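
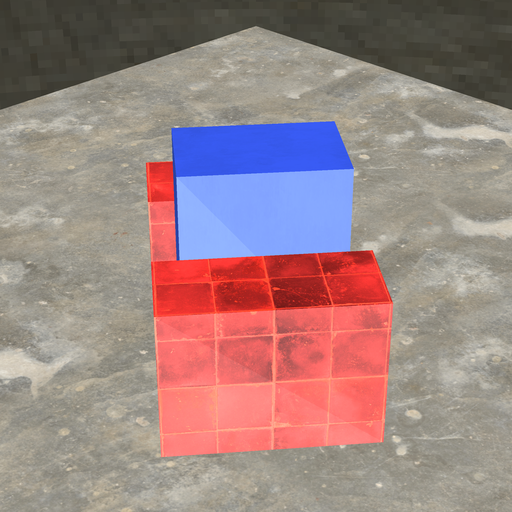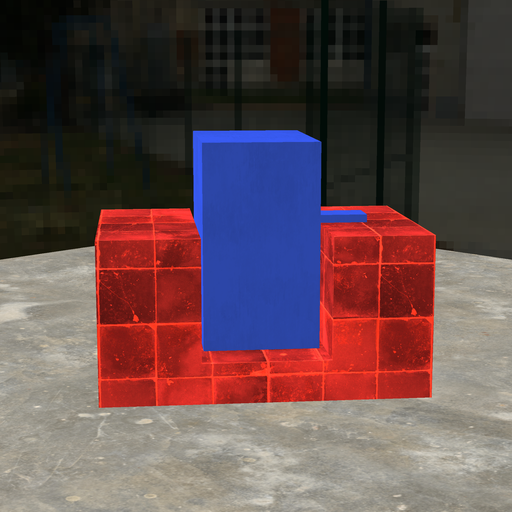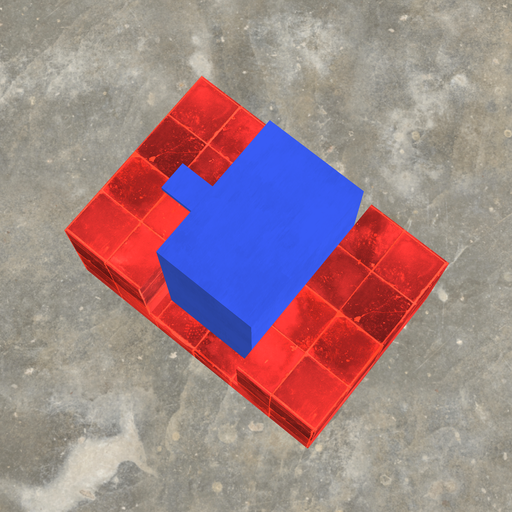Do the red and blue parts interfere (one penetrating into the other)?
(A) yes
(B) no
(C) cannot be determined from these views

(C) cannot be determined from these views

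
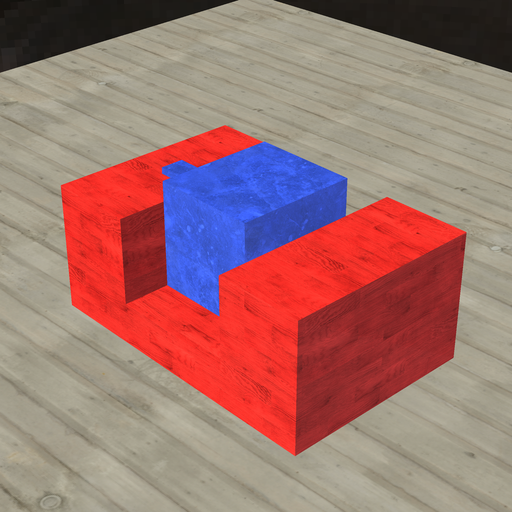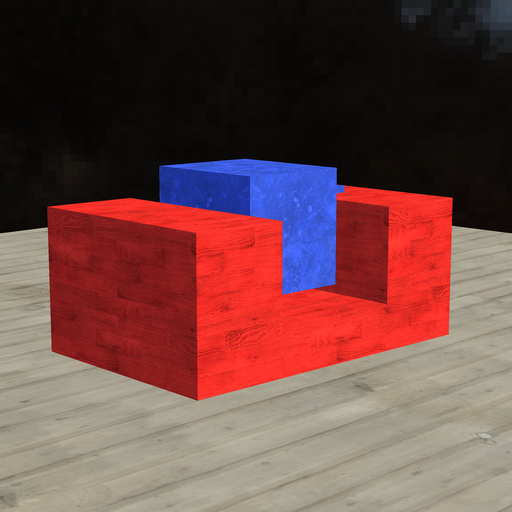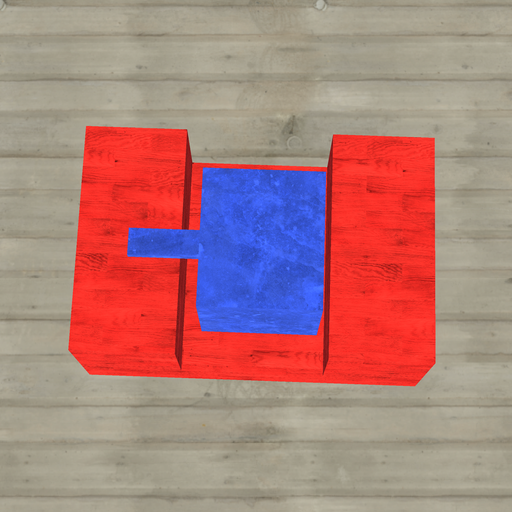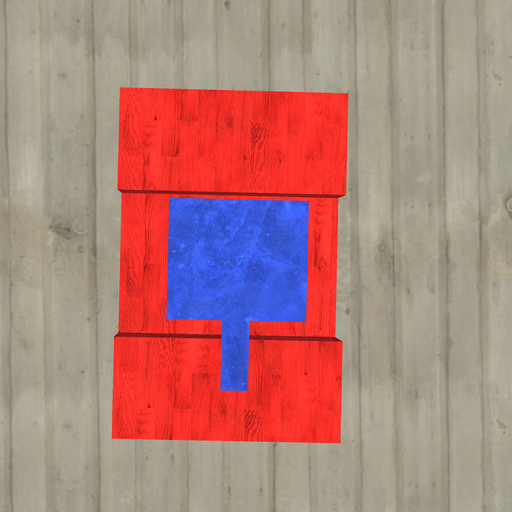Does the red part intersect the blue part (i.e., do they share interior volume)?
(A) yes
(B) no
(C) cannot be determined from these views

(B) no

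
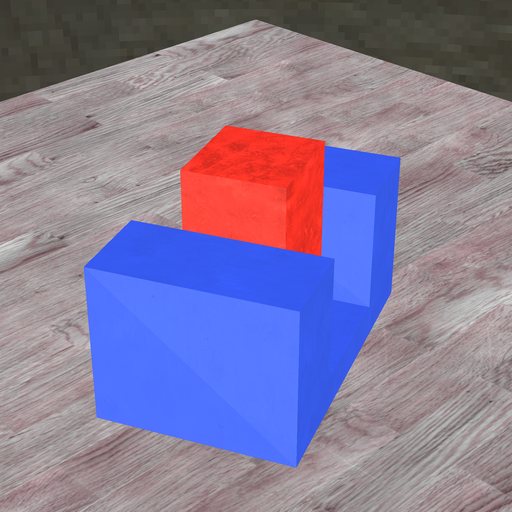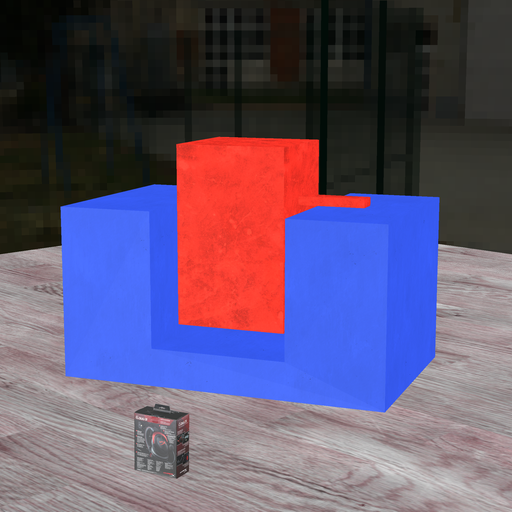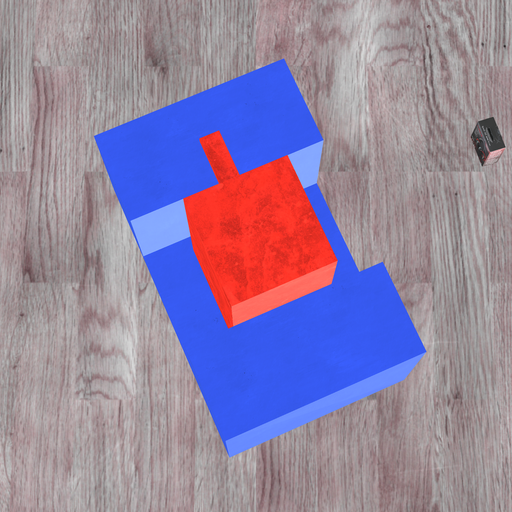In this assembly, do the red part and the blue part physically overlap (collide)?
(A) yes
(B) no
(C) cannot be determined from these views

(C) cannot be determined from these views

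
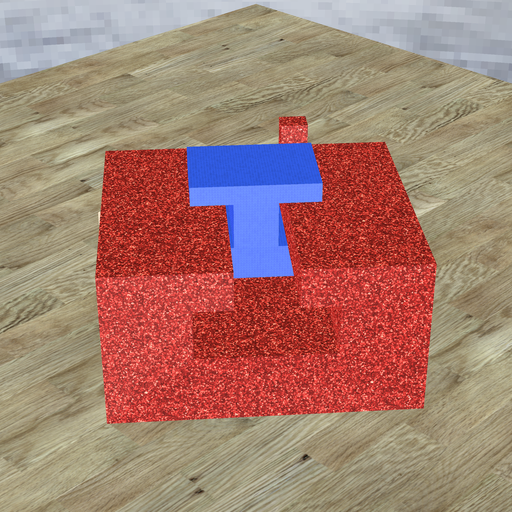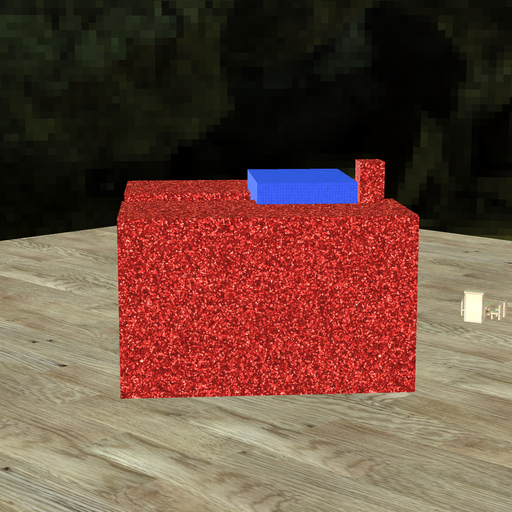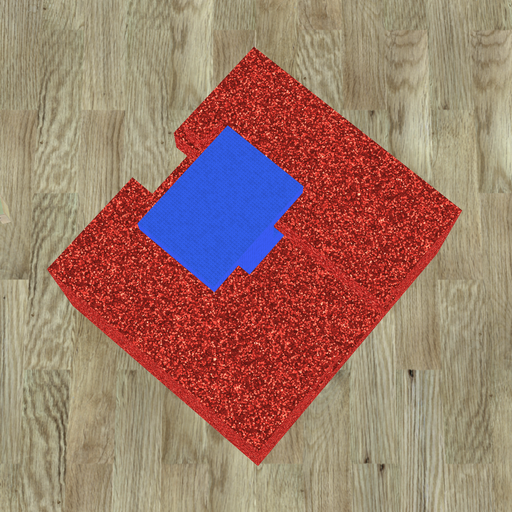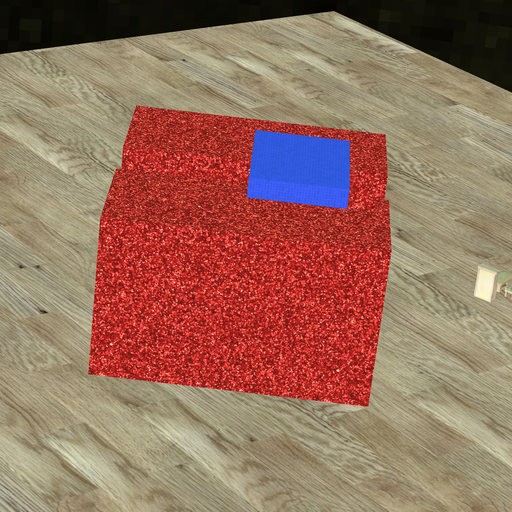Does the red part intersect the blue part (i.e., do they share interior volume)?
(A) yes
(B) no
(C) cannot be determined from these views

(B) no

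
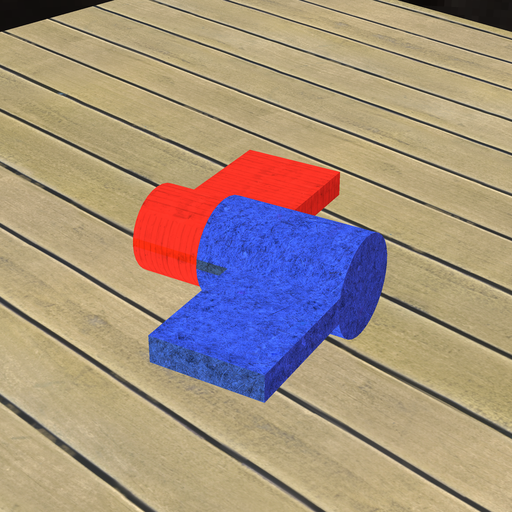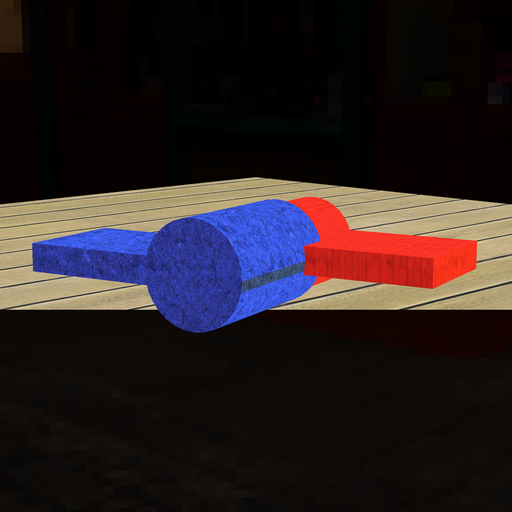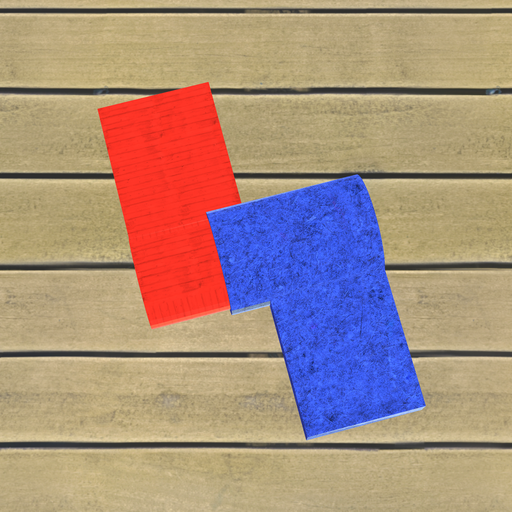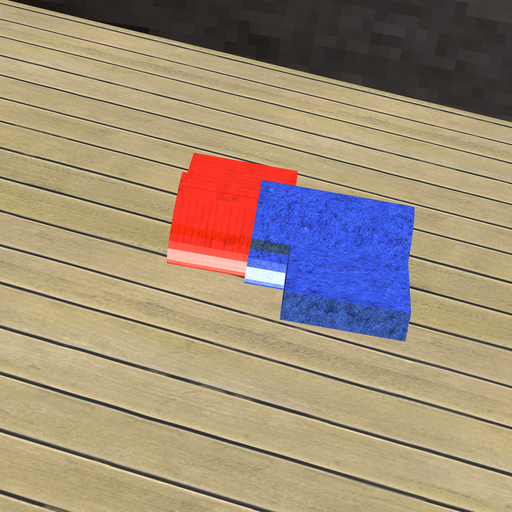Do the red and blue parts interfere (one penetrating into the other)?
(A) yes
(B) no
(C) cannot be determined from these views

(A) yes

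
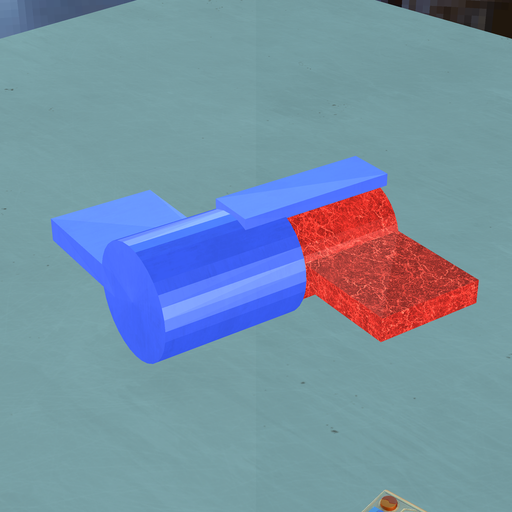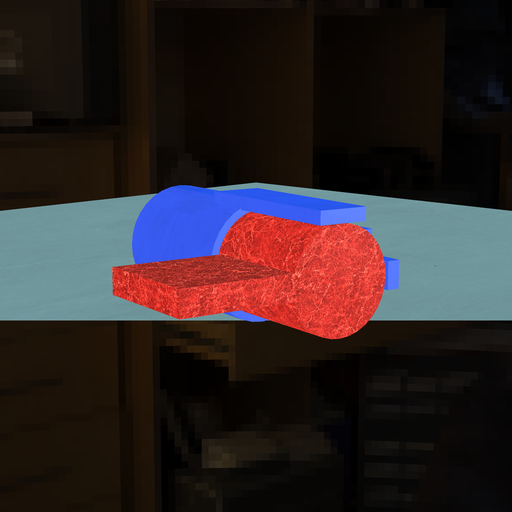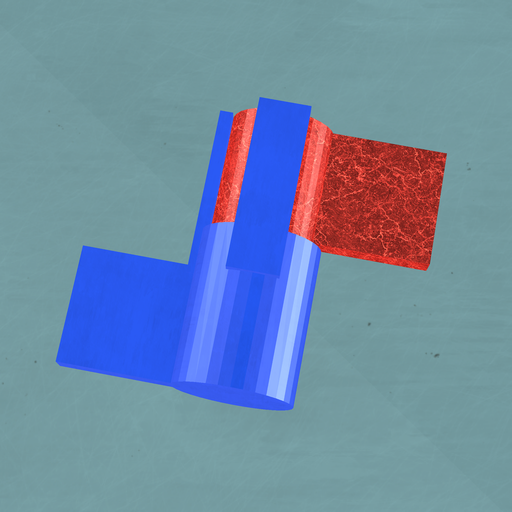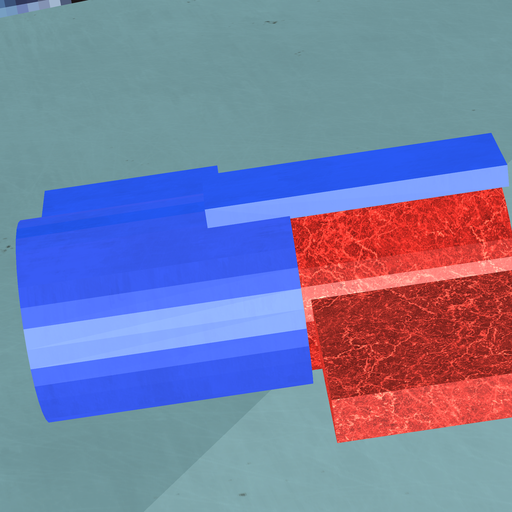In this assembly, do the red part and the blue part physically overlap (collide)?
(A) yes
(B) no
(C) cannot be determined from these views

(A) yes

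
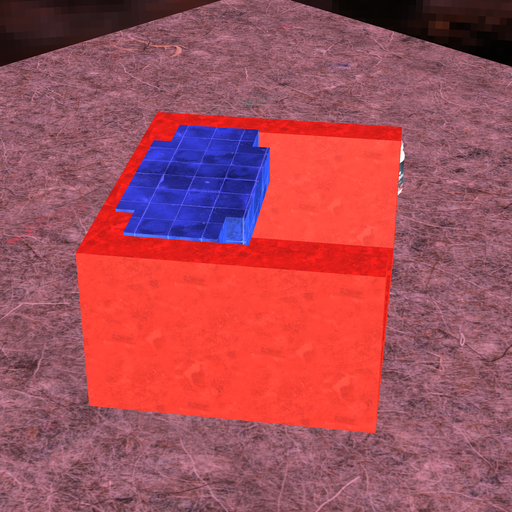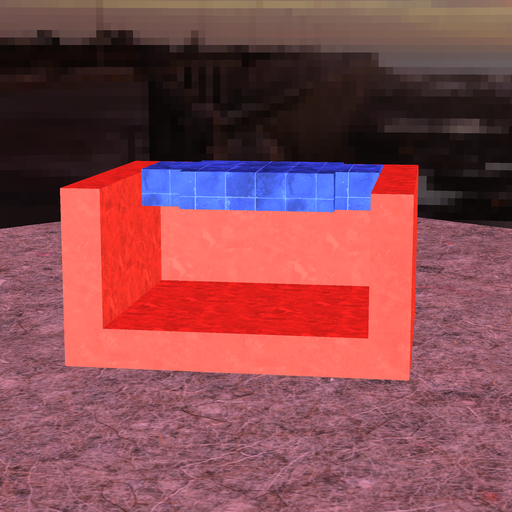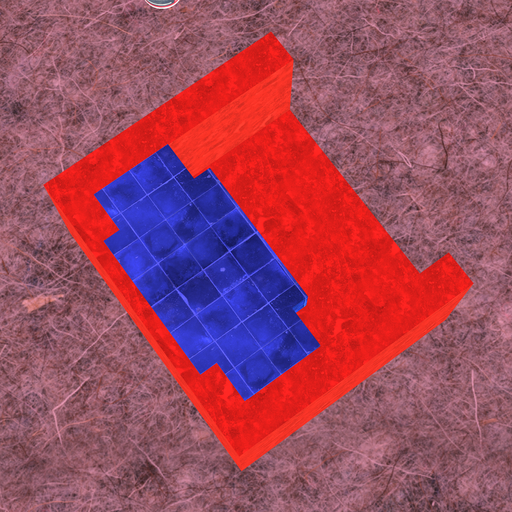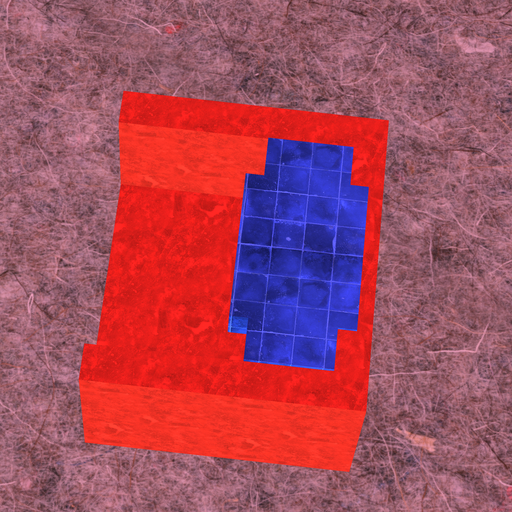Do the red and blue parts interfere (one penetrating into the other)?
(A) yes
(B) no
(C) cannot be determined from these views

(A) yes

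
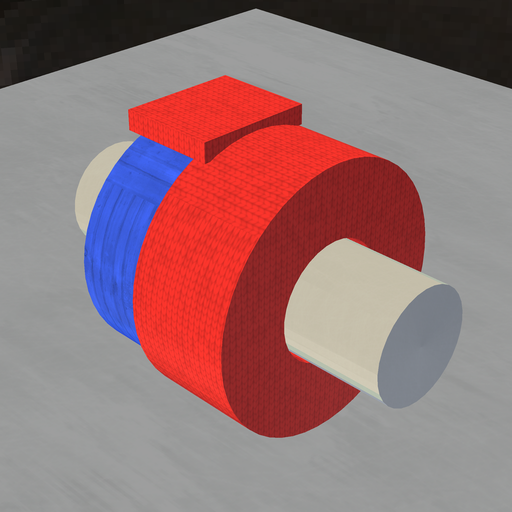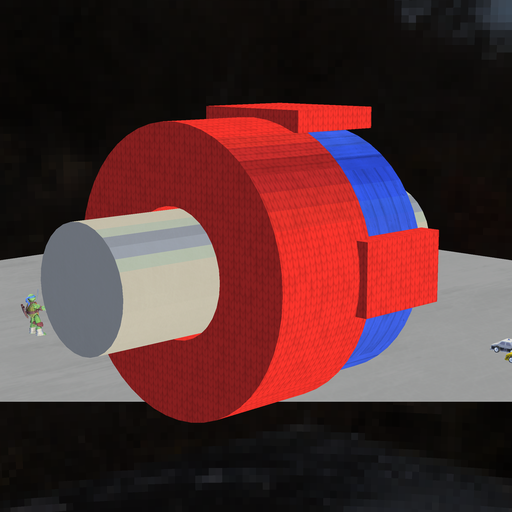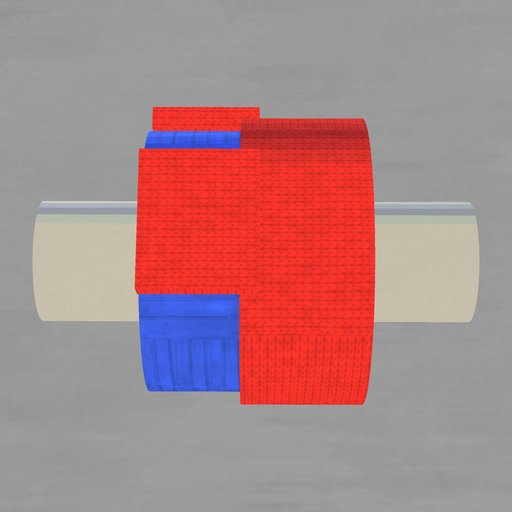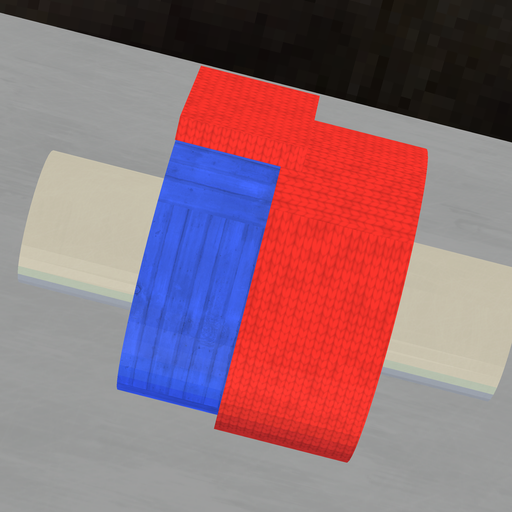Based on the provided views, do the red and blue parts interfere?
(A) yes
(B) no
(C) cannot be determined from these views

(A) yes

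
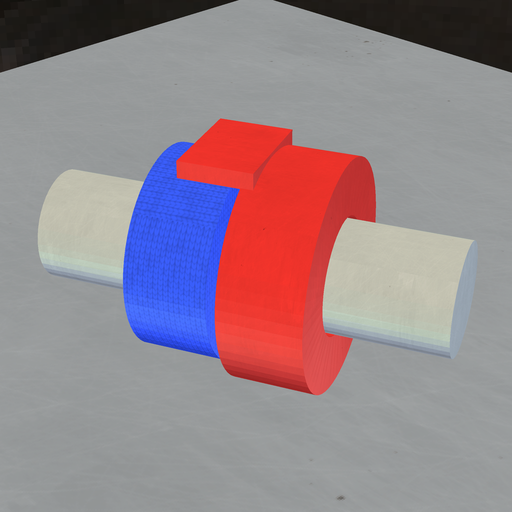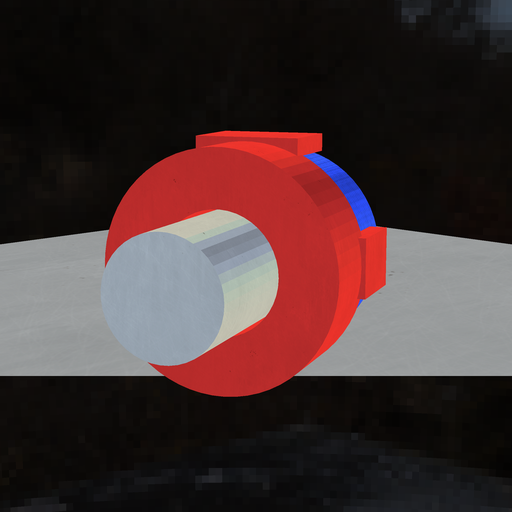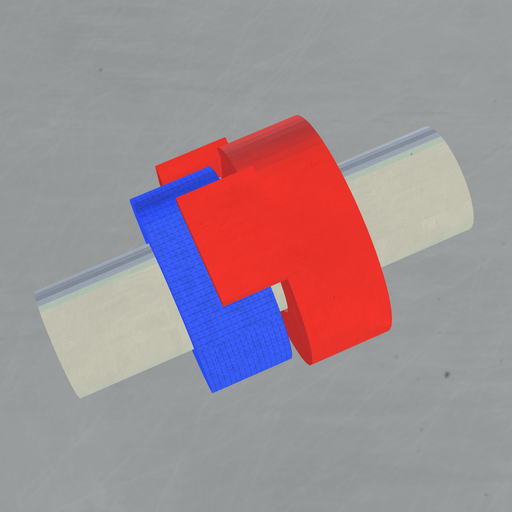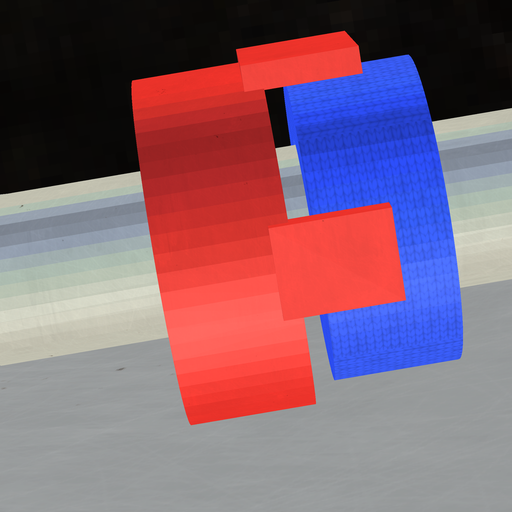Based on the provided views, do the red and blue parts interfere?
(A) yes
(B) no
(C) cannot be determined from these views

(B) no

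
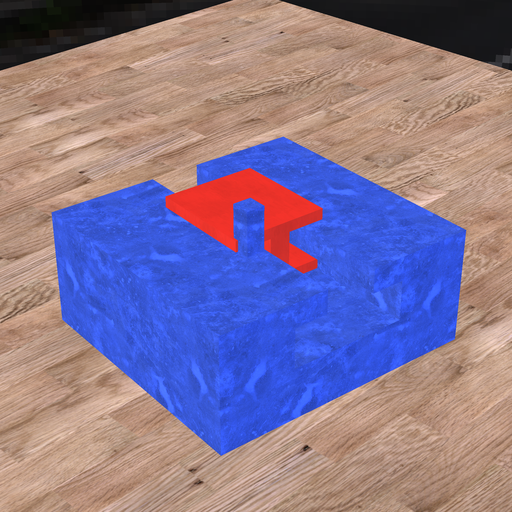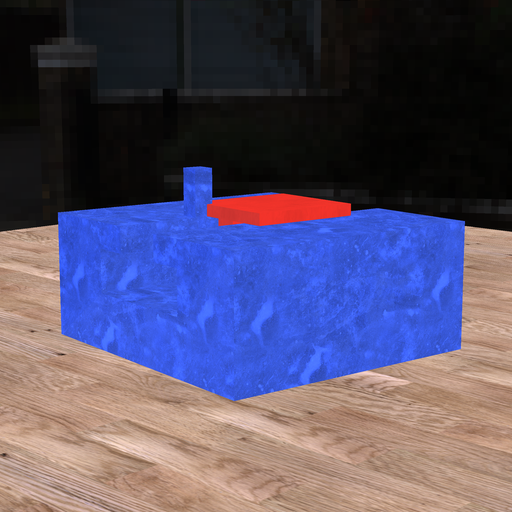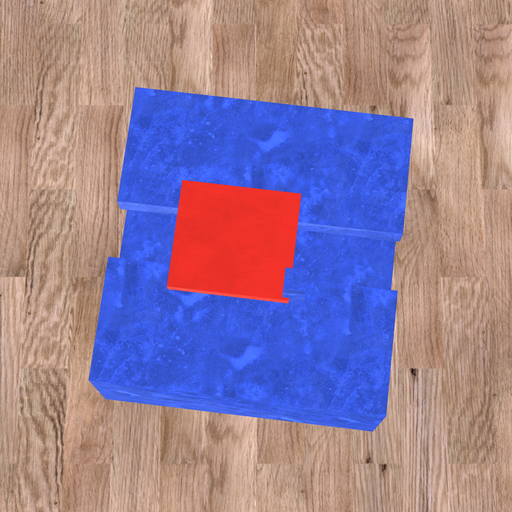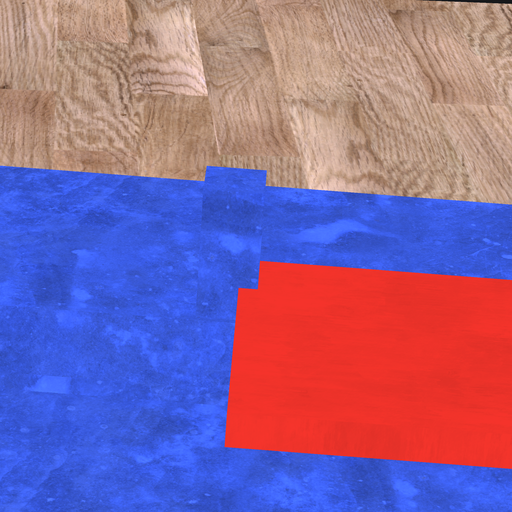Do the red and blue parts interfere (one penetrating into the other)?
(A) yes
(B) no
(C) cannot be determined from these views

(A) yes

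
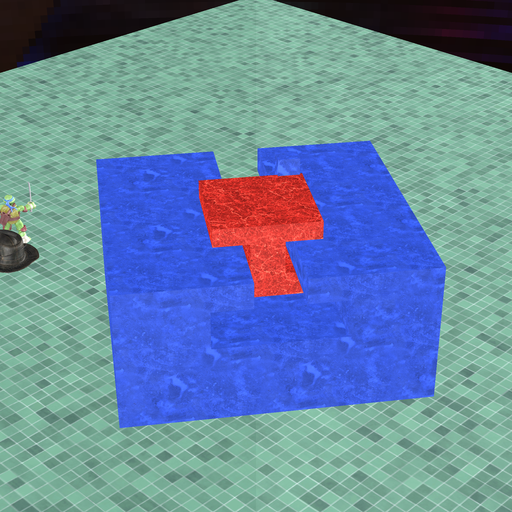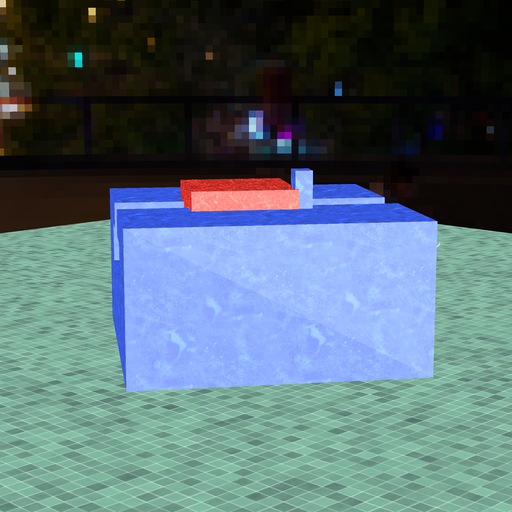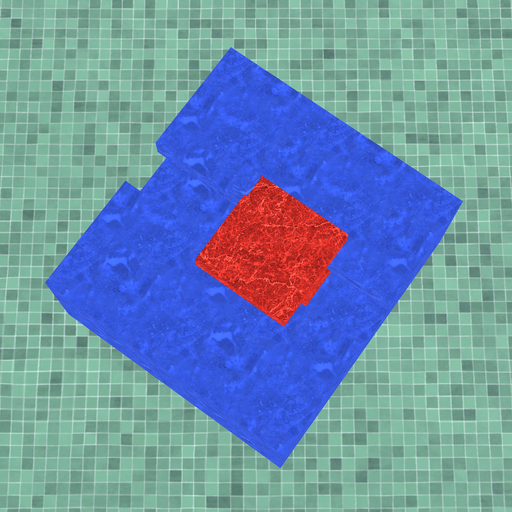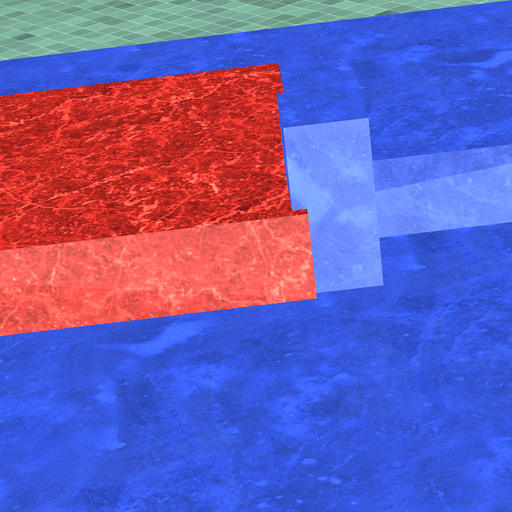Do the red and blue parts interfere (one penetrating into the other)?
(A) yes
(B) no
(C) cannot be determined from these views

(A) yes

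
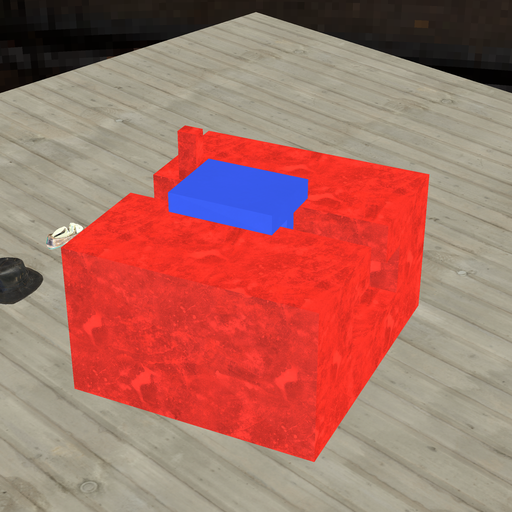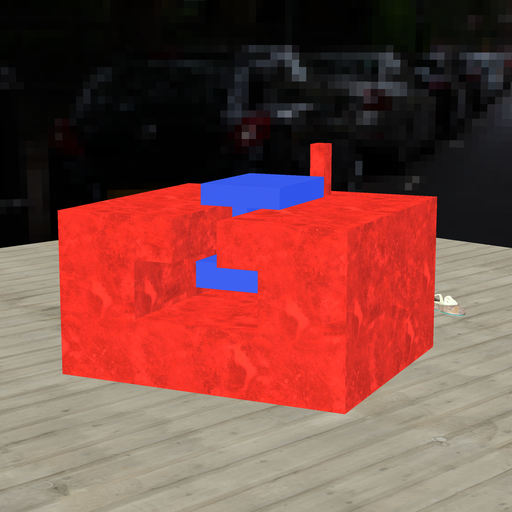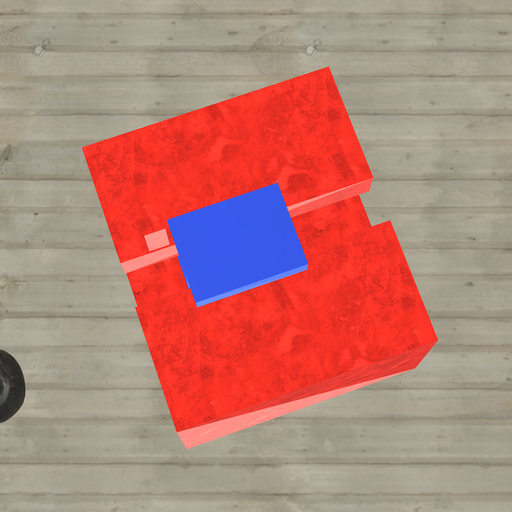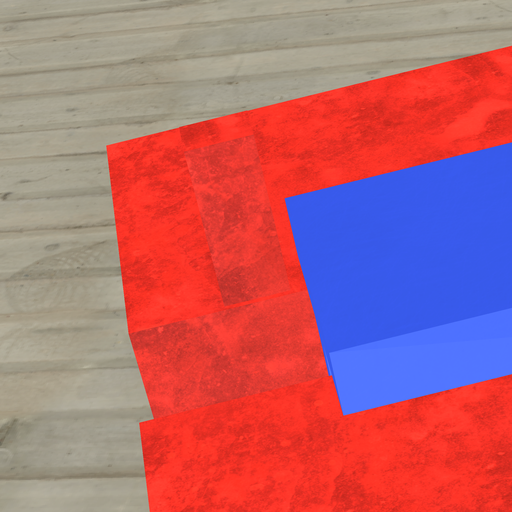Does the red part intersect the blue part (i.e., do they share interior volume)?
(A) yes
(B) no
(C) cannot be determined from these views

(B) no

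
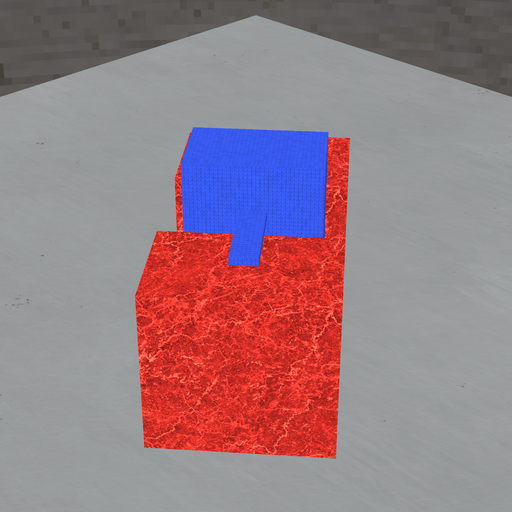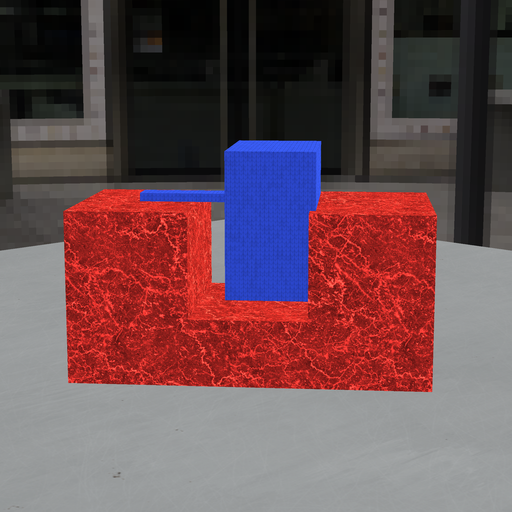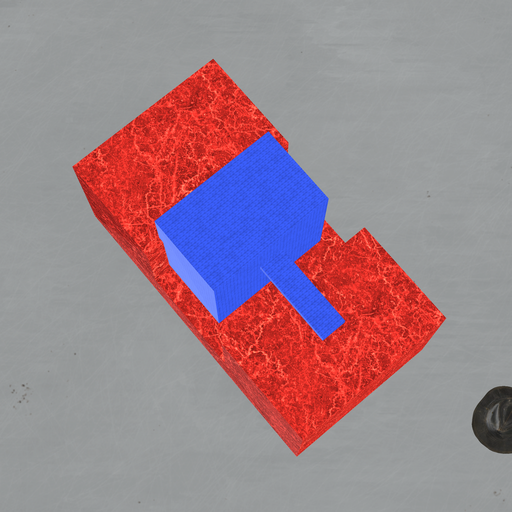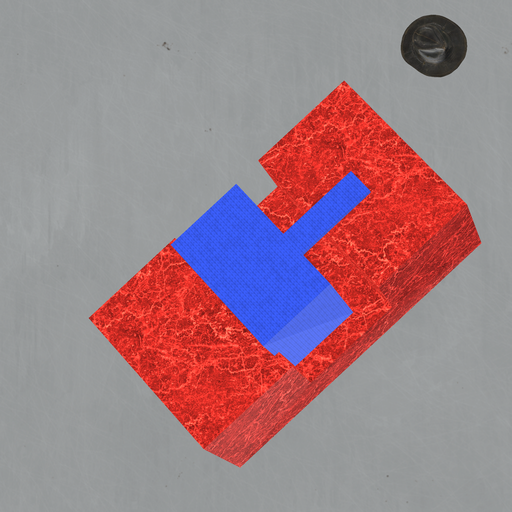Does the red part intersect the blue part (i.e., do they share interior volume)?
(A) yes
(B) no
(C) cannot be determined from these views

(A) yes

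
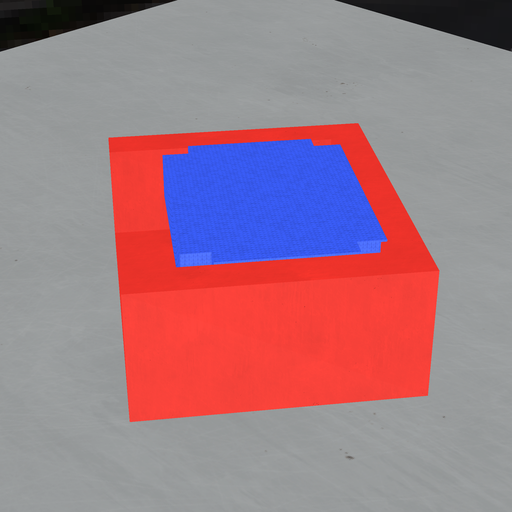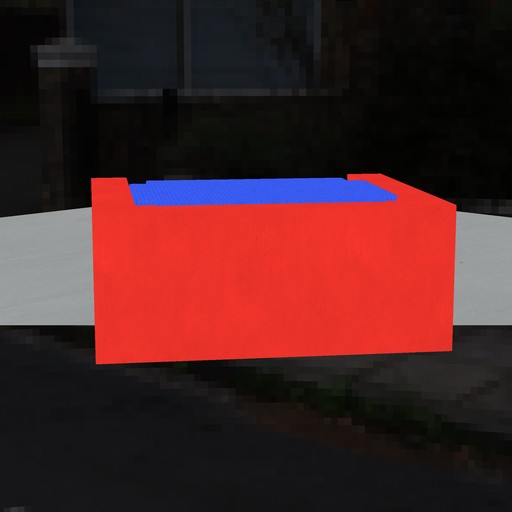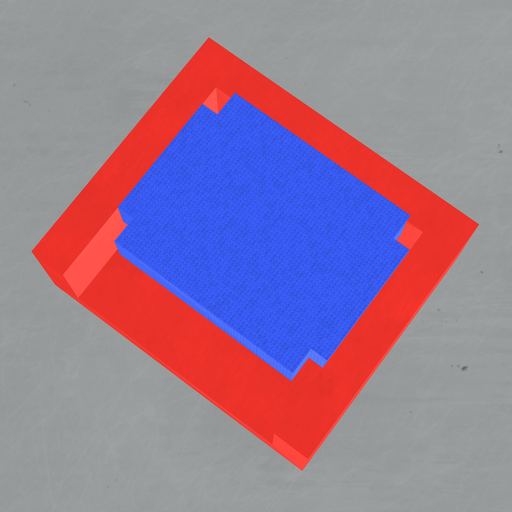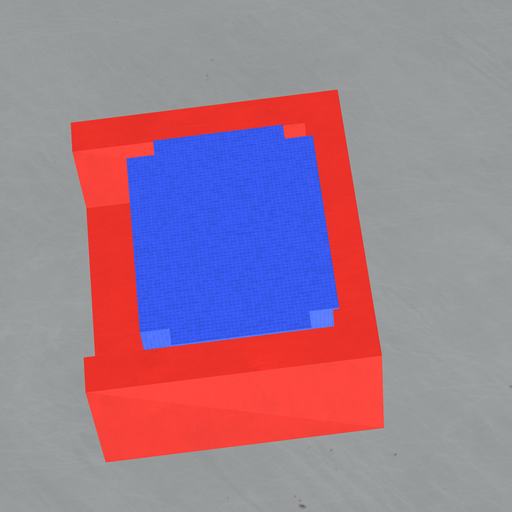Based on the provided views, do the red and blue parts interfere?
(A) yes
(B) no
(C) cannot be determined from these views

(A) yes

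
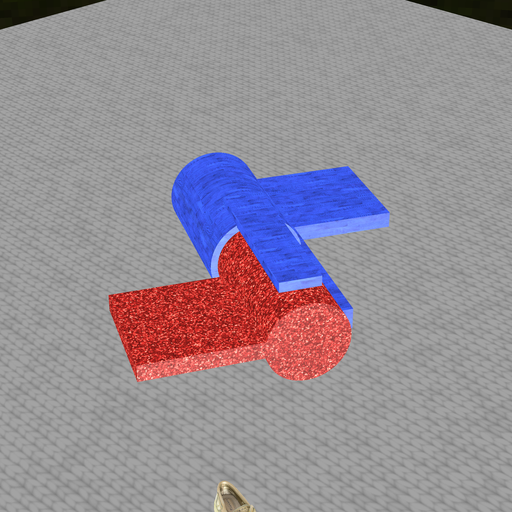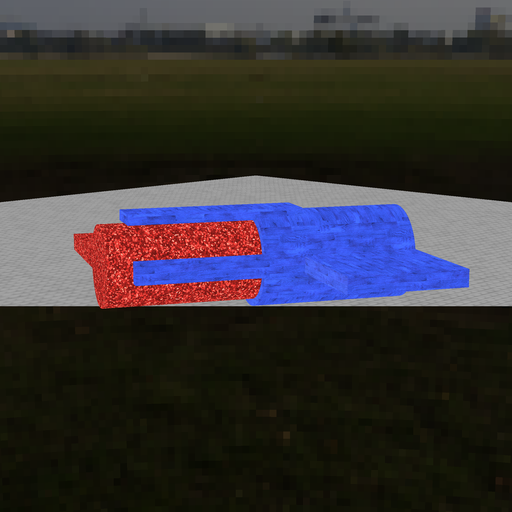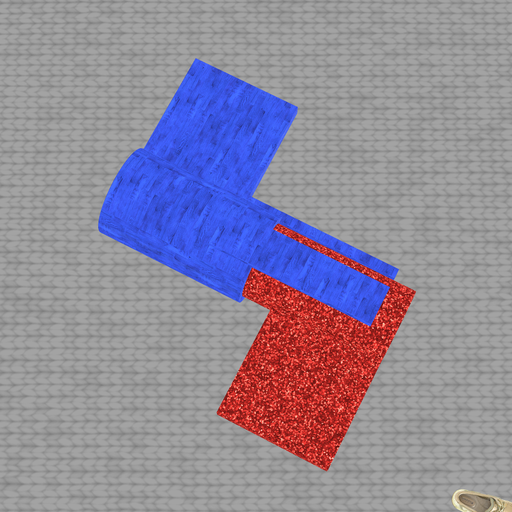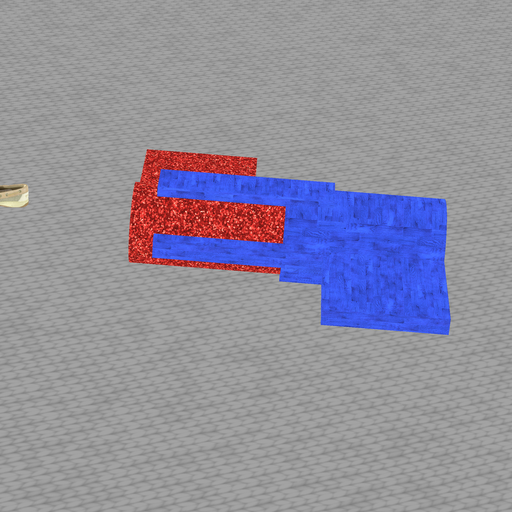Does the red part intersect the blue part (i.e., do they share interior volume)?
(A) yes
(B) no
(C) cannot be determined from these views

(A) yes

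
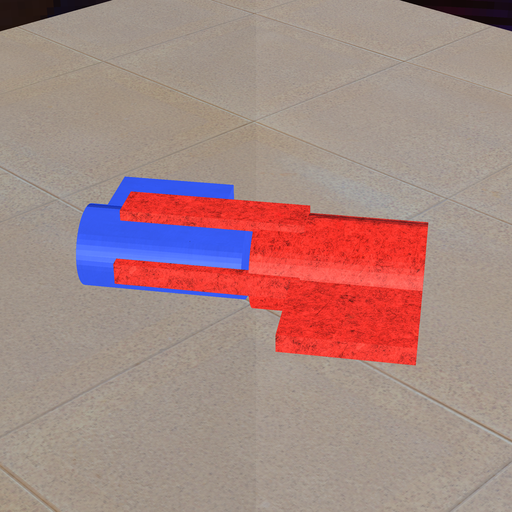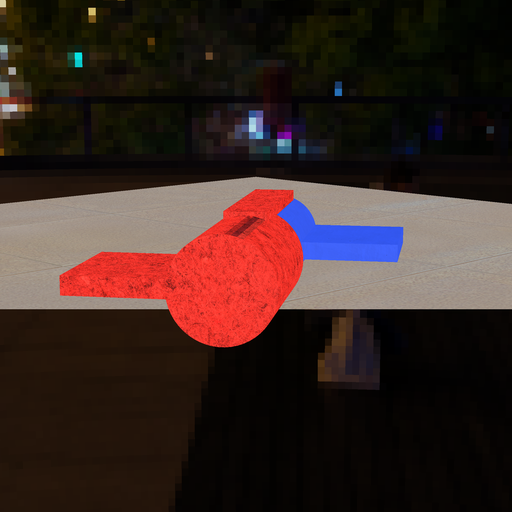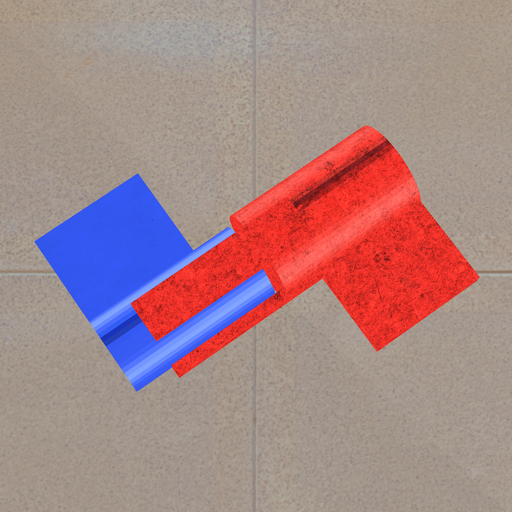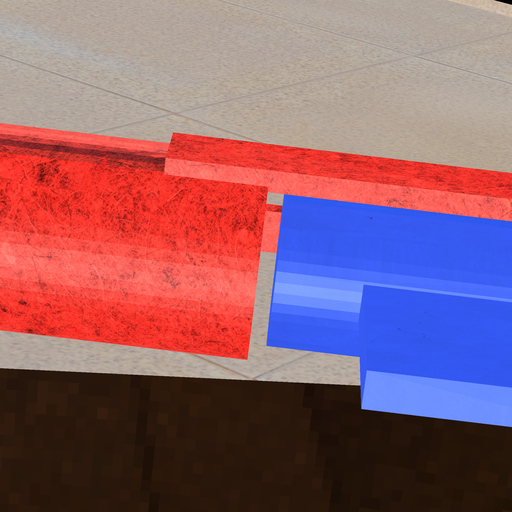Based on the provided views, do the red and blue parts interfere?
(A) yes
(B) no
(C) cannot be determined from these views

(B) no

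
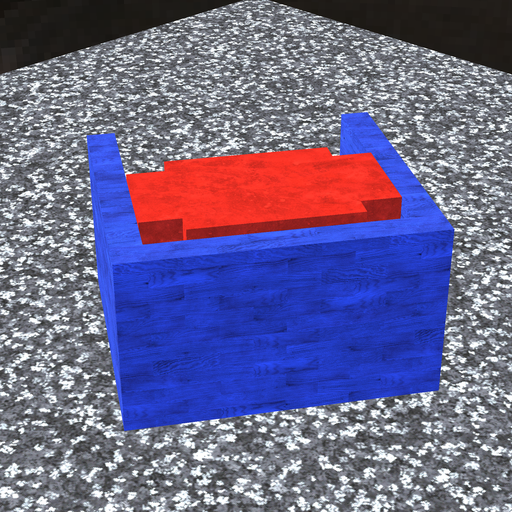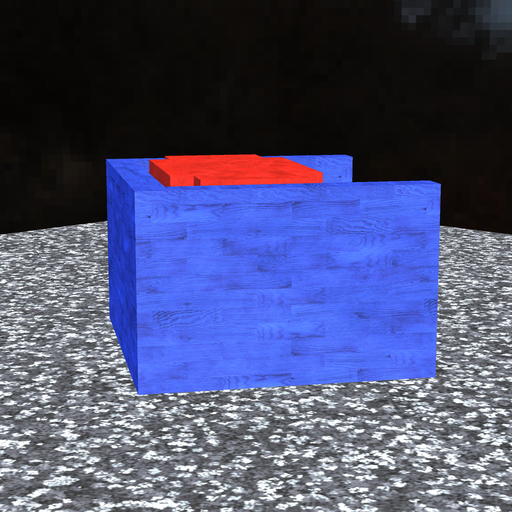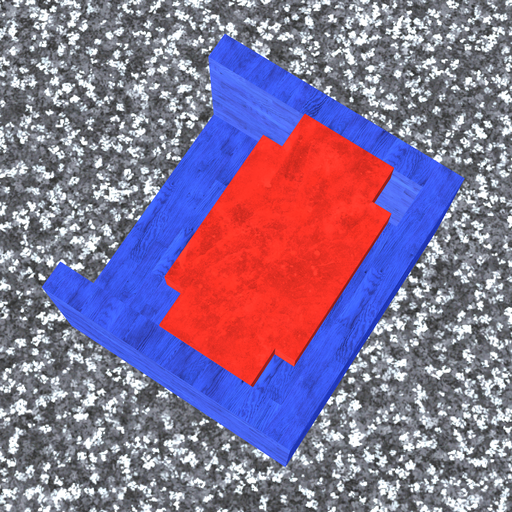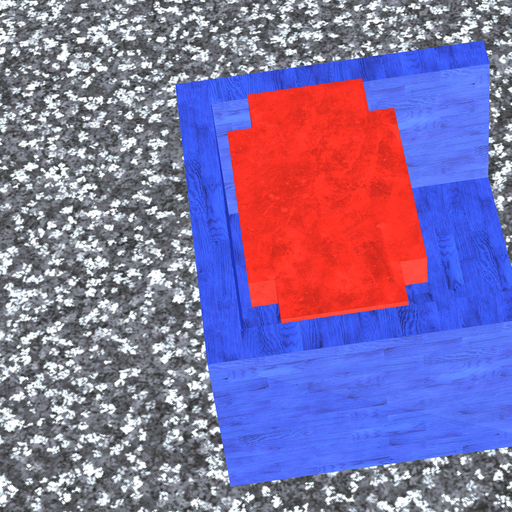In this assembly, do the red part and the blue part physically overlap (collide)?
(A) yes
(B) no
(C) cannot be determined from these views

(B) no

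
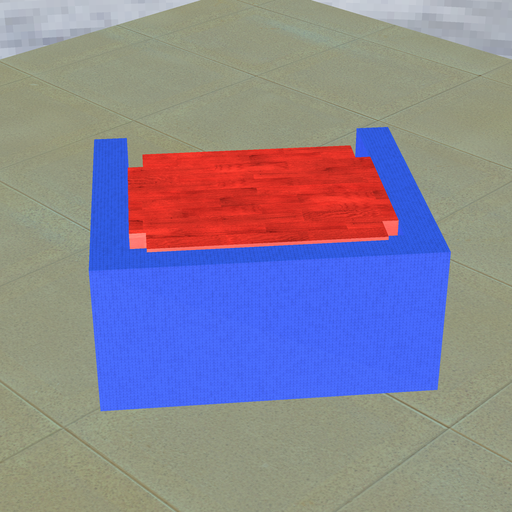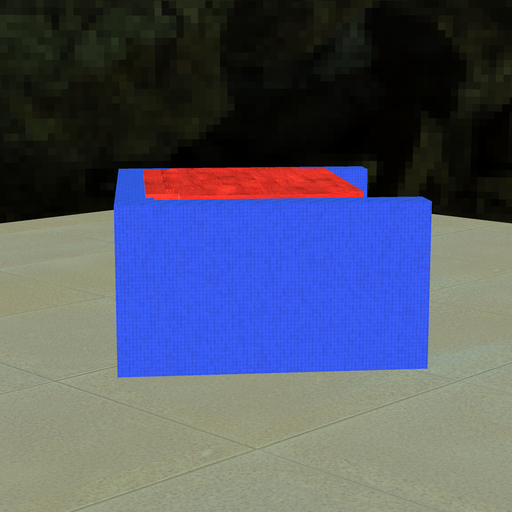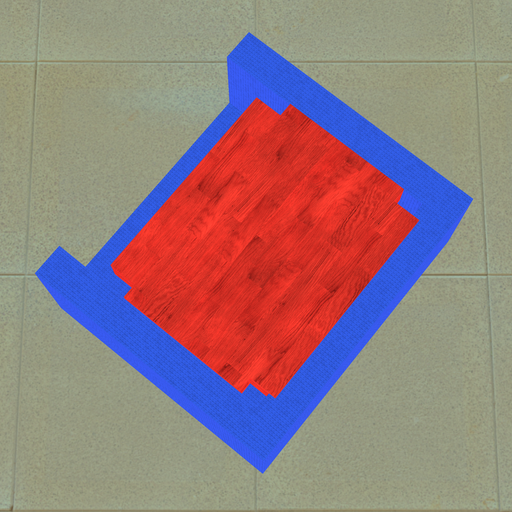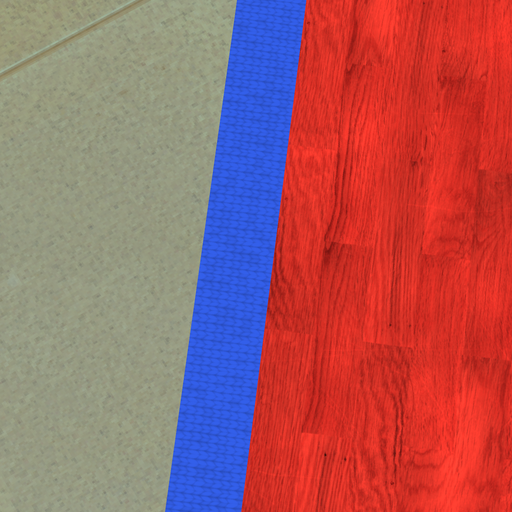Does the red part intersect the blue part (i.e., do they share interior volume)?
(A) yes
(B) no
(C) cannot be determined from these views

(A) yes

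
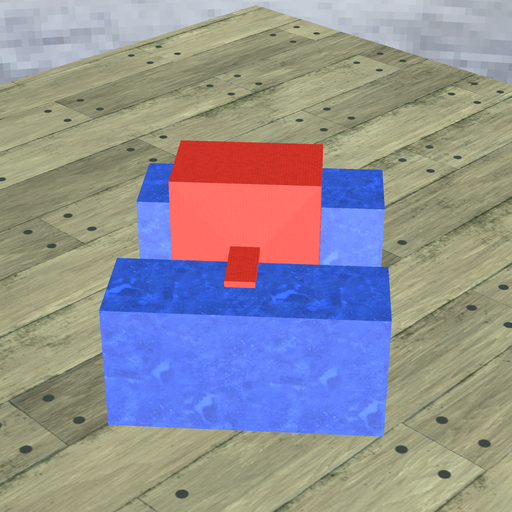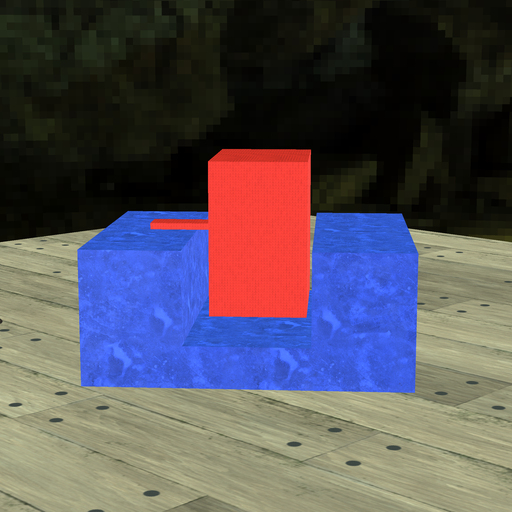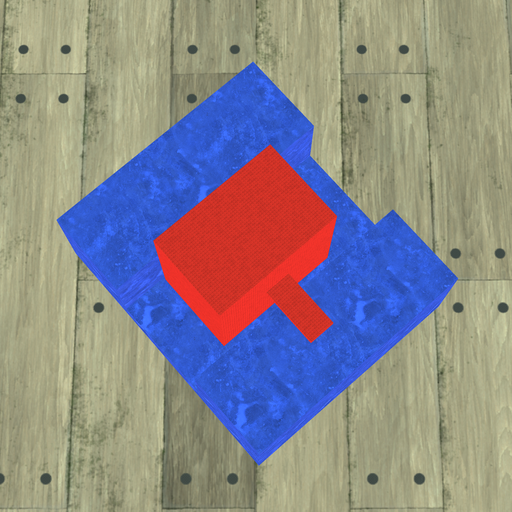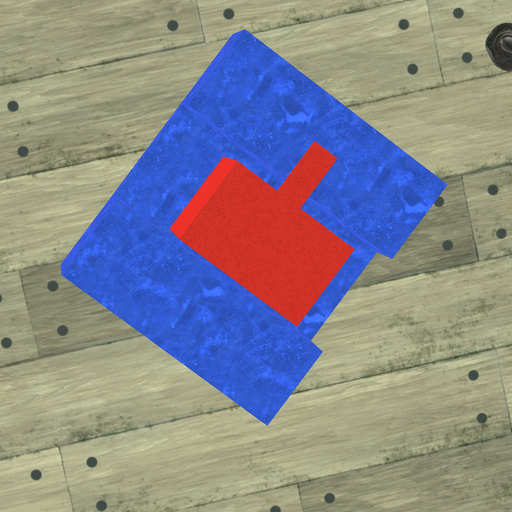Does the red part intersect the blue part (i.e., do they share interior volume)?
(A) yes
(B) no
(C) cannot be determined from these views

(B) no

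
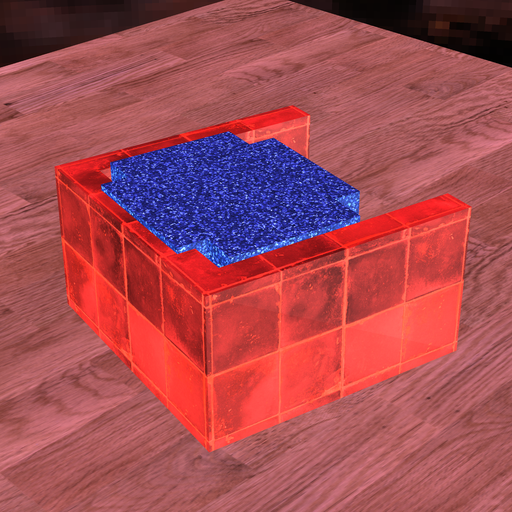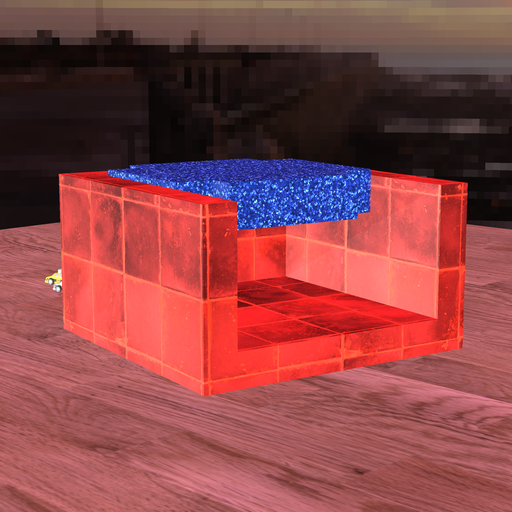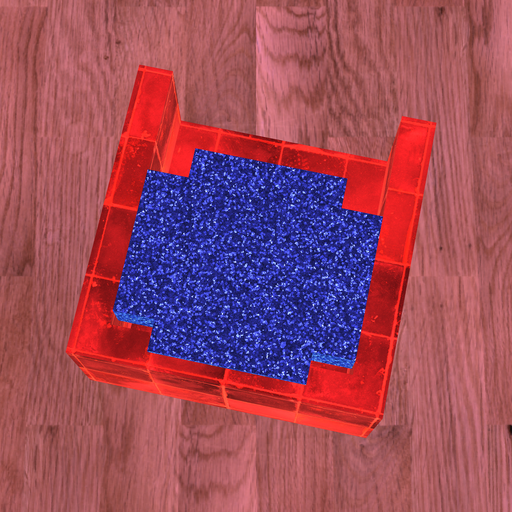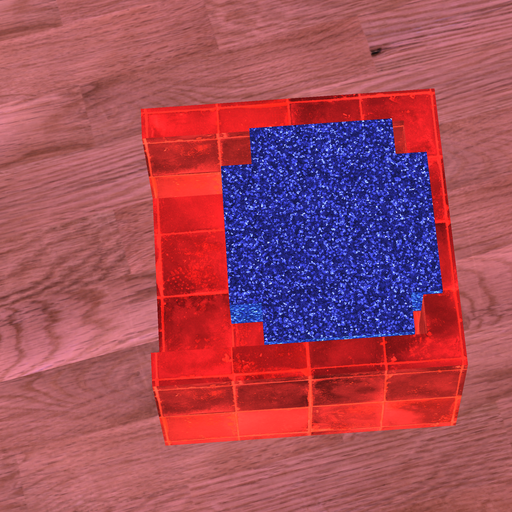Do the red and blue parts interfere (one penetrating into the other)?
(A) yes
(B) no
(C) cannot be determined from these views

(A) yes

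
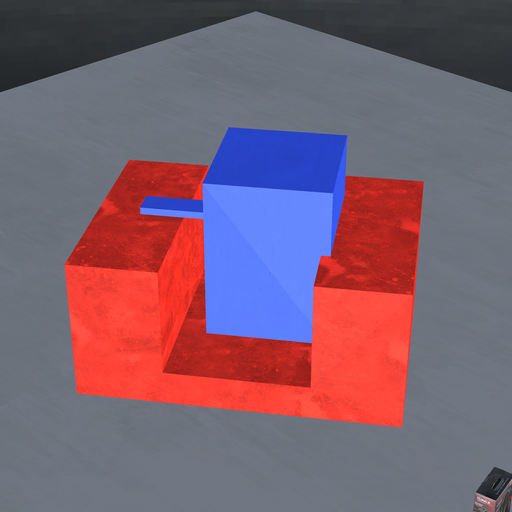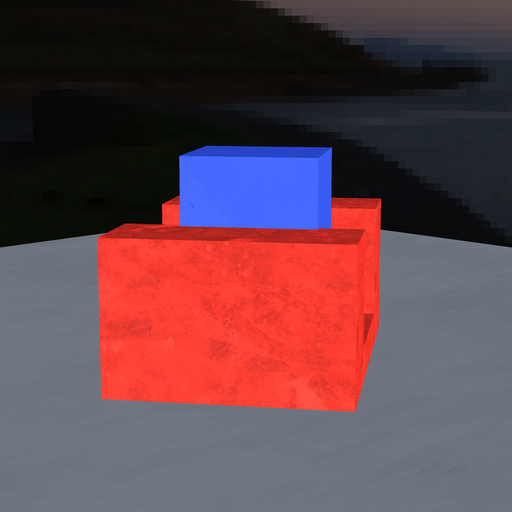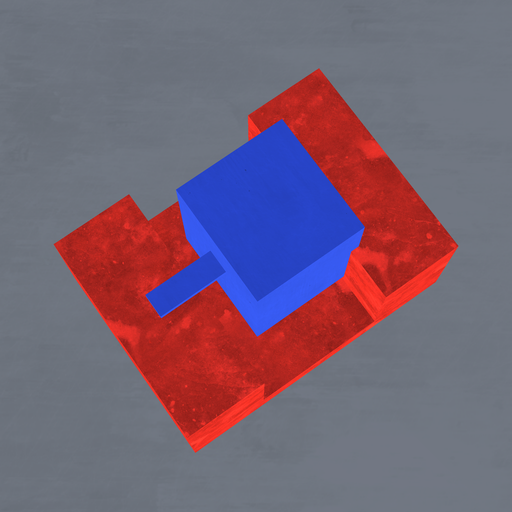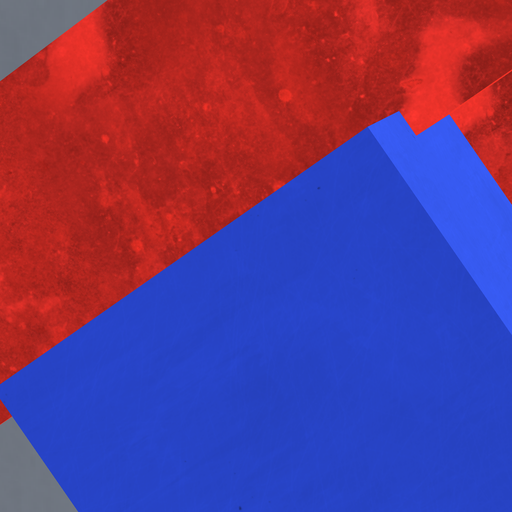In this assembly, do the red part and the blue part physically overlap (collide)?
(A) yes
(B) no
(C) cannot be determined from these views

(A) yes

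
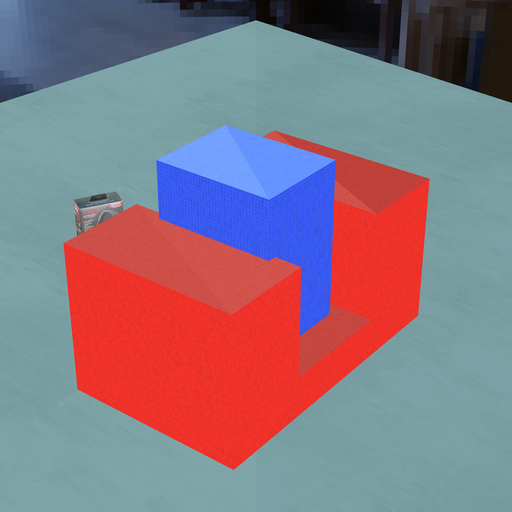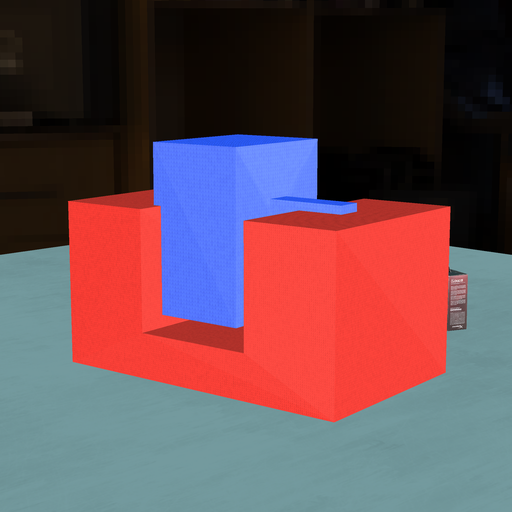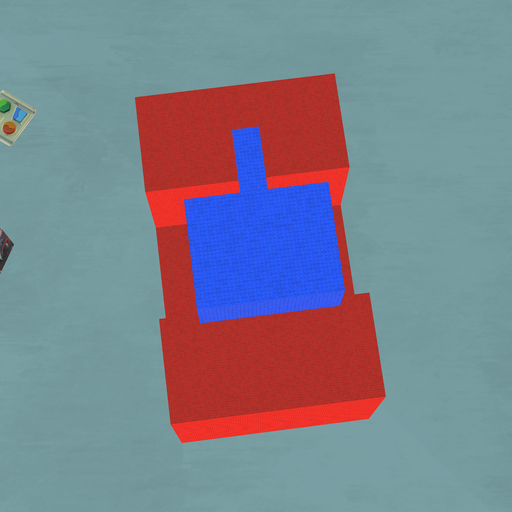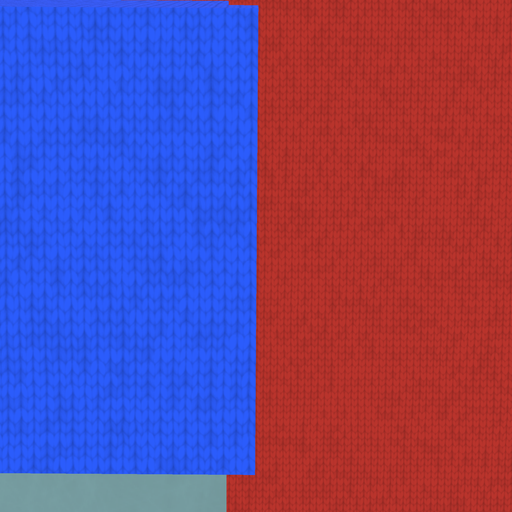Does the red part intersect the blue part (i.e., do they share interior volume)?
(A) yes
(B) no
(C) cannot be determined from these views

(A) yes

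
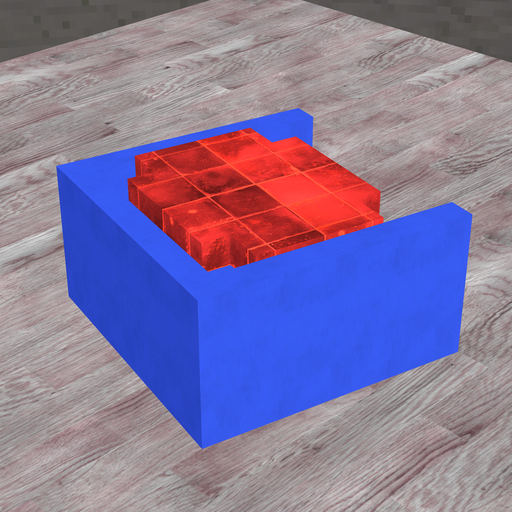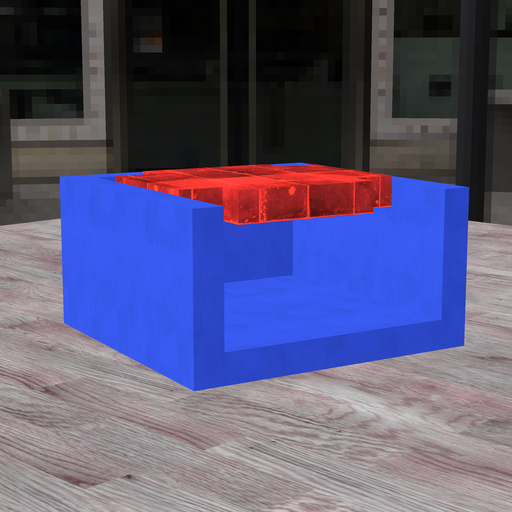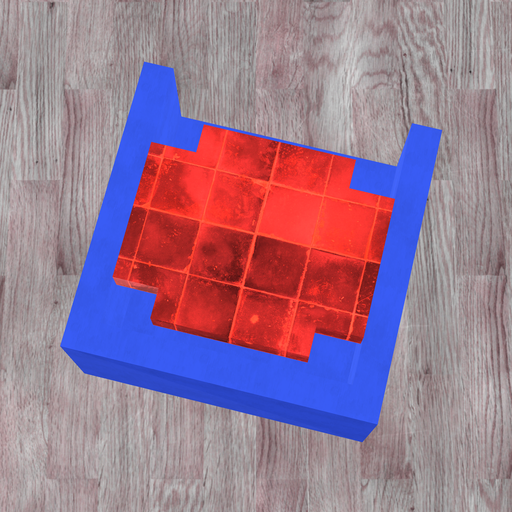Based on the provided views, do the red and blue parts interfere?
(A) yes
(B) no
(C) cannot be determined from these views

(B) no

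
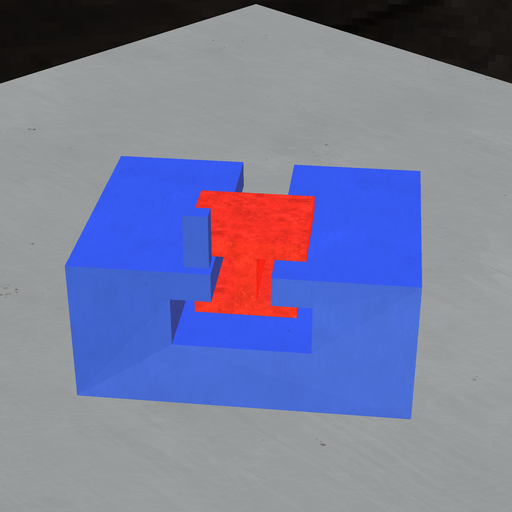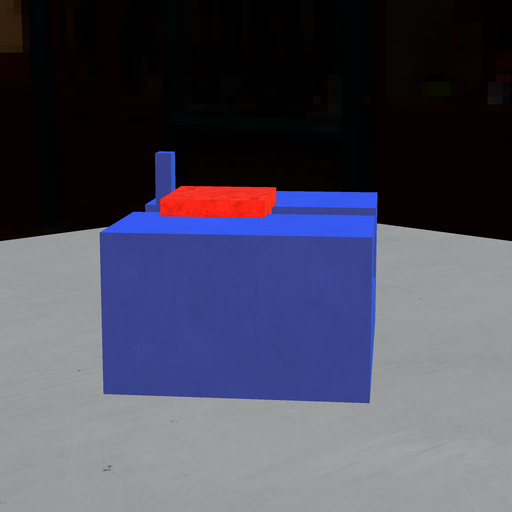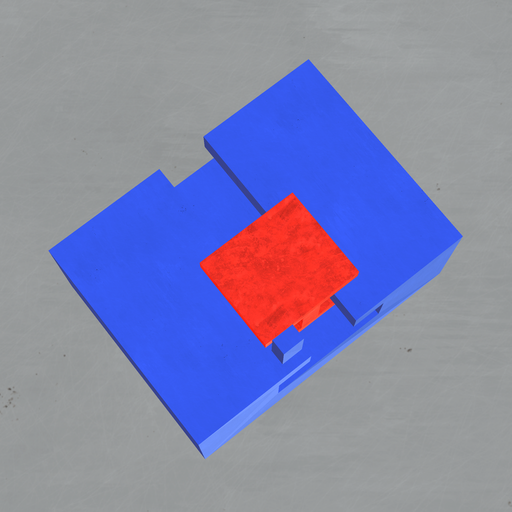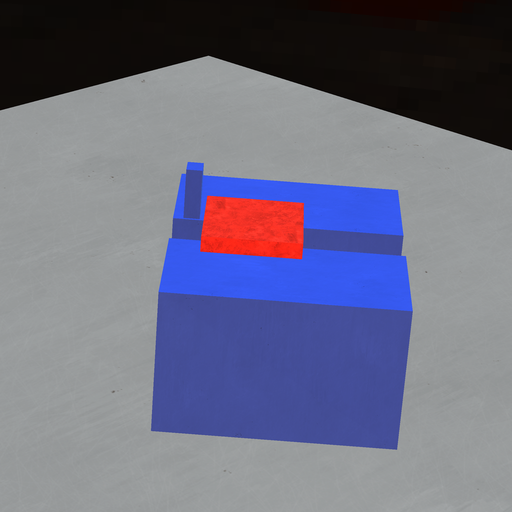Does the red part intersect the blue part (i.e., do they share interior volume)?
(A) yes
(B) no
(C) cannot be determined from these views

(B) no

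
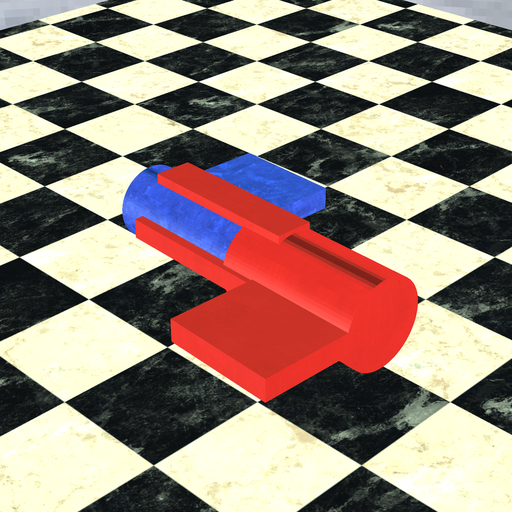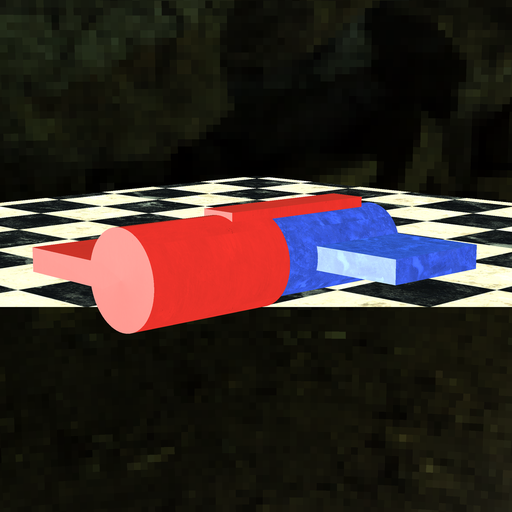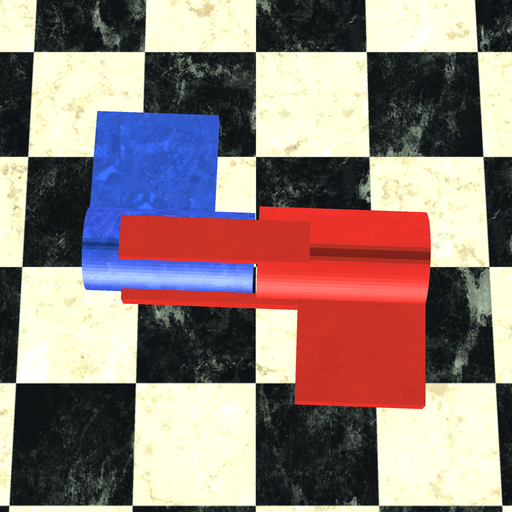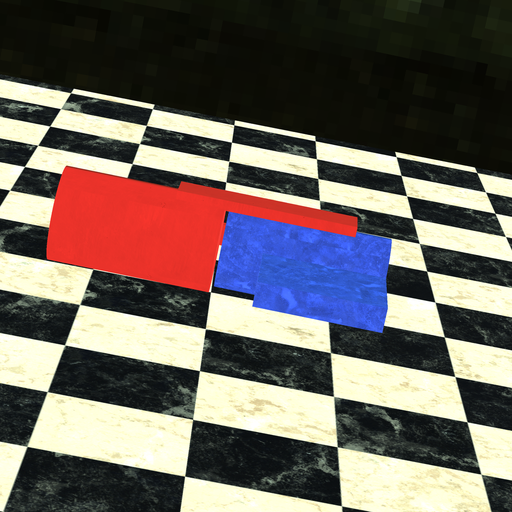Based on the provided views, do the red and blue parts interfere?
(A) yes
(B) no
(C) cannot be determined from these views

(B) no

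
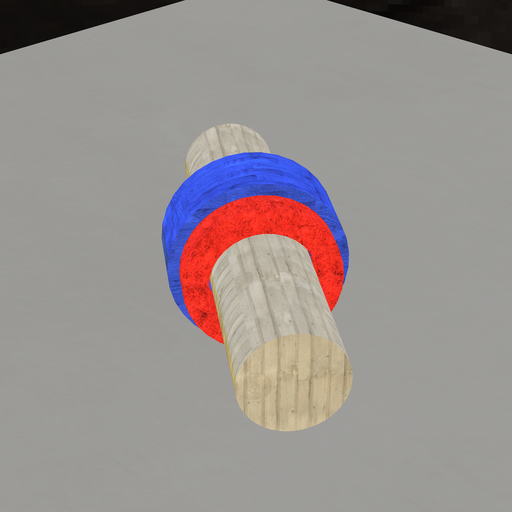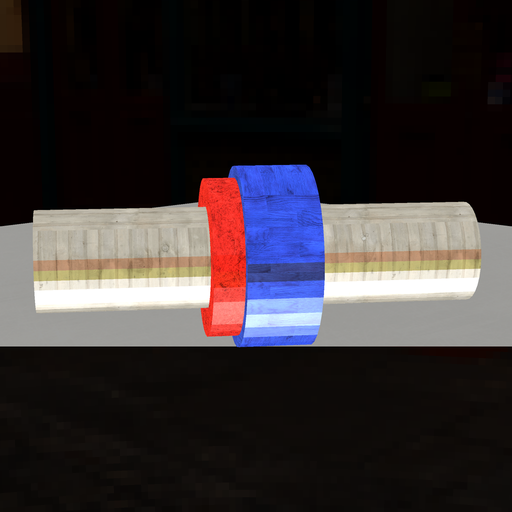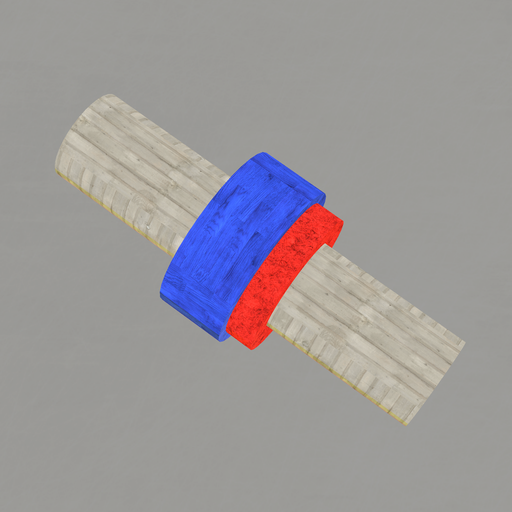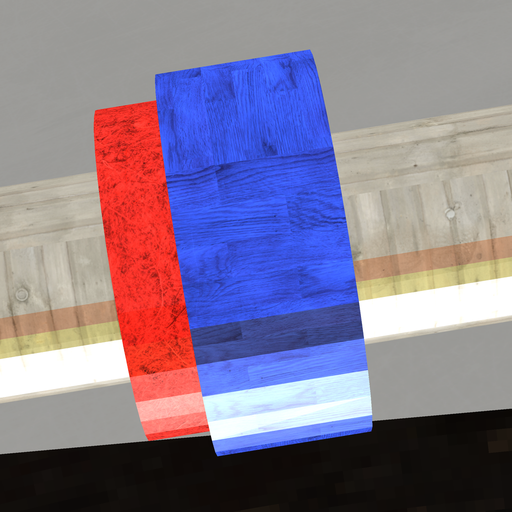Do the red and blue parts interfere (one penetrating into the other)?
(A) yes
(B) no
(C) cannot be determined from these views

(A) yes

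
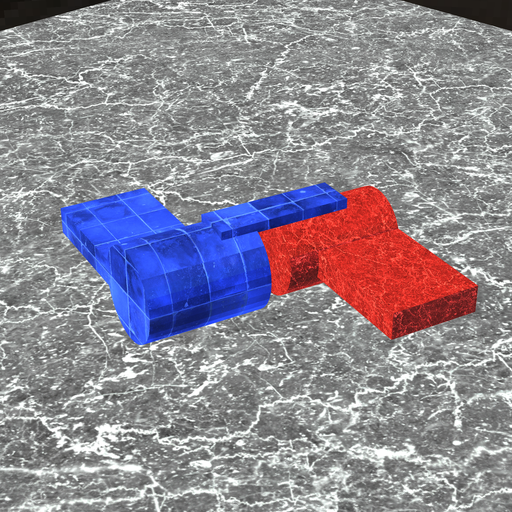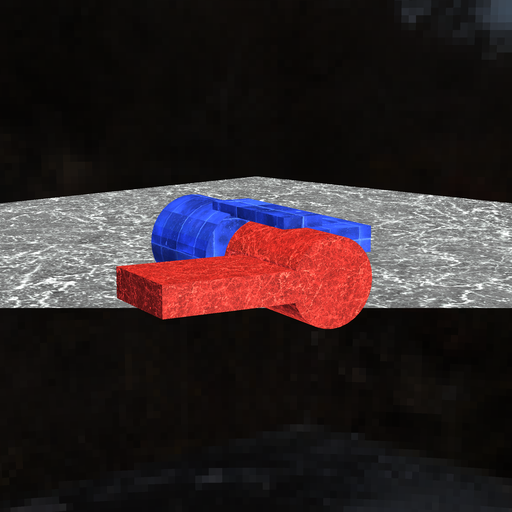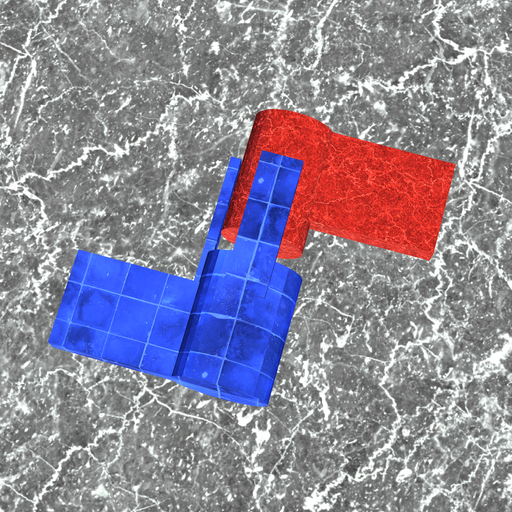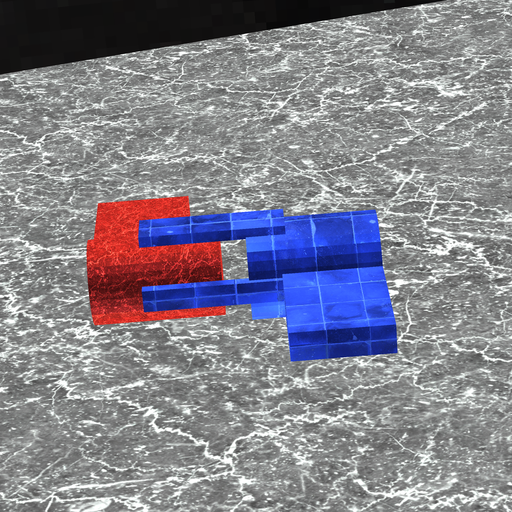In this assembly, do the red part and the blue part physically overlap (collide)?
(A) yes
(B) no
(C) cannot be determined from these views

(B) no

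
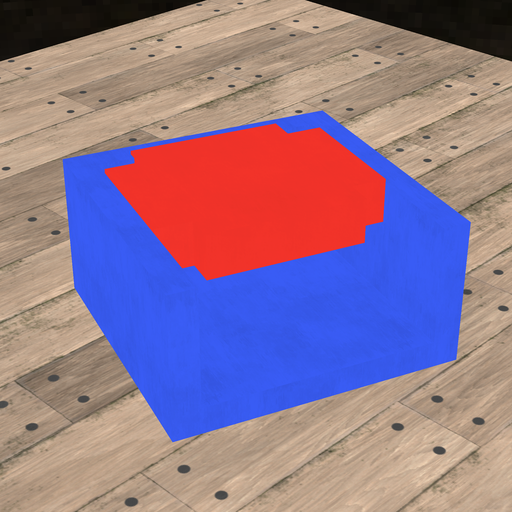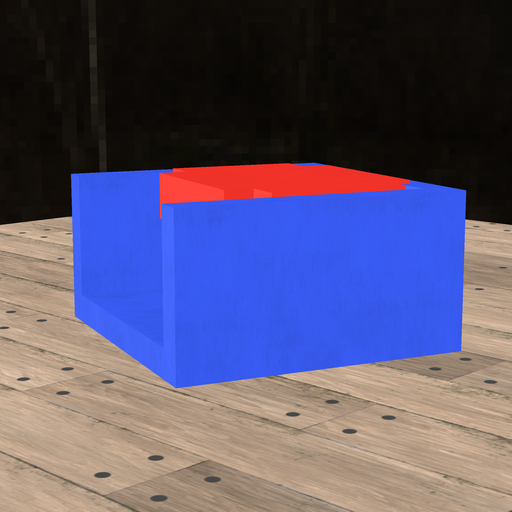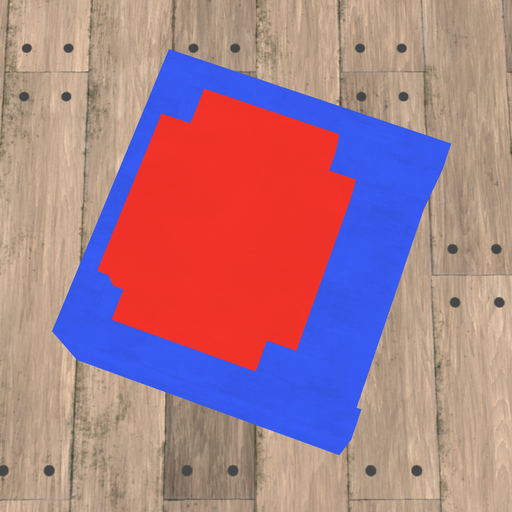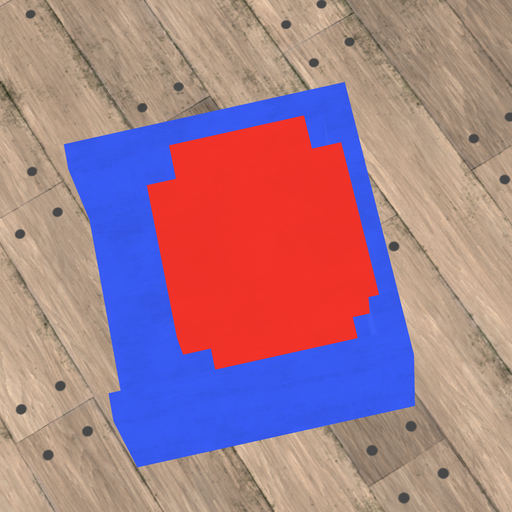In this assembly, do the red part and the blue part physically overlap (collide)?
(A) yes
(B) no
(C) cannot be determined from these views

(A) yes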